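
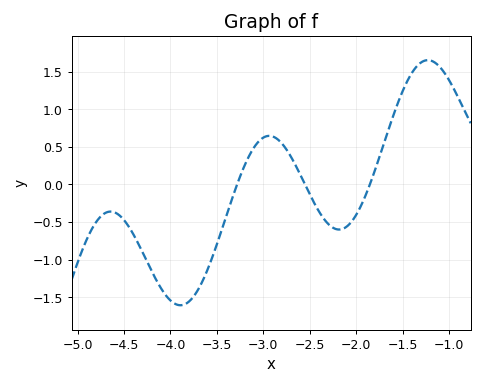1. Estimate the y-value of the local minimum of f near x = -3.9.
-1.61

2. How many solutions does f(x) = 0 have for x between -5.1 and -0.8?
3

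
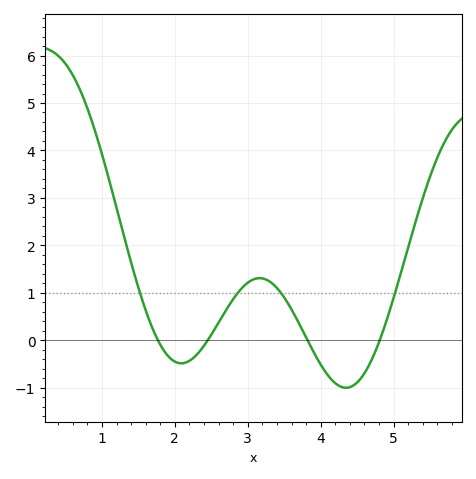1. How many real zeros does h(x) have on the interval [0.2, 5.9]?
4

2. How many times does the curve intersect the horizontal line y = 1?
4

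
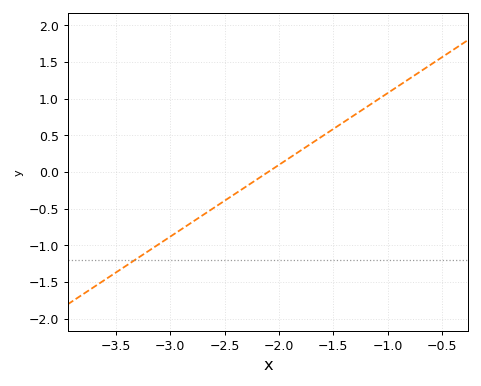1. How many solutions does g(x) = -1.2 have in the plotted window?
1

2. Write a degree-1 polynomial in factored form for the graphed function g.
y = 0.98(x + 2.1)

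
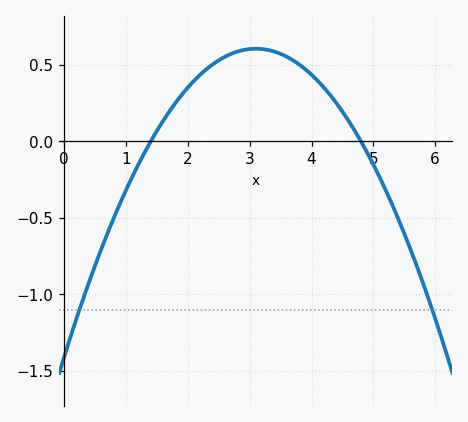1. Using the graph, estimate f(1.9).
0.3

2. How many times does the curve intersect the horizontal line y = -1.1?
2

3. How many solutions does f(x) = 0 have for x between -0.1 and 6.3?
2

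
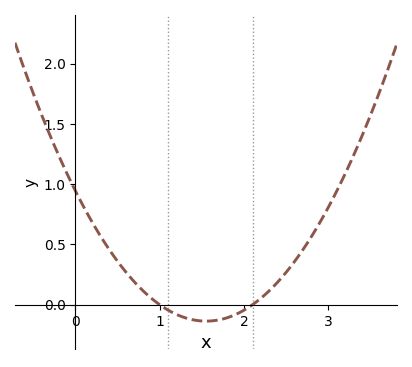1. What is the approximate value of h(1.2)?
-0.081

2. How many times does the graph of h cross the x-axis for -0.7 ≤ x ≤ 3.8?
2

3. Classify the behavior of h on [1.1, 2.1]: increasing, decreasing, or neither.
neither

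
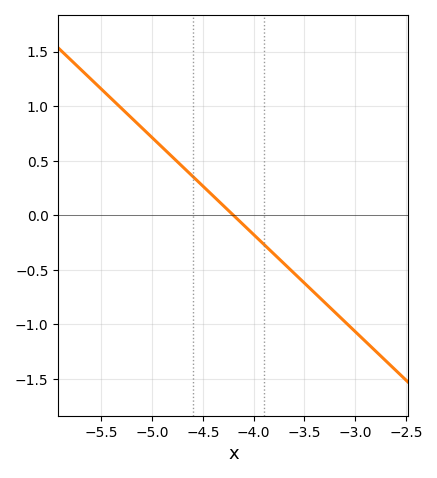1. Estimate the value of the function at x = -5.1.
0.801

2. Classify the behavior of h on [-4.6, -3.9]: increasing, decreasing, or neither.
decreasing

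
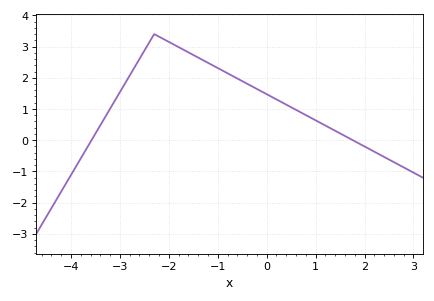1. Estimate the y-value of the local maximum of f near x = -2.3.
3.4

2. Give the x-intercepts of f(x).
-3.58, 1.76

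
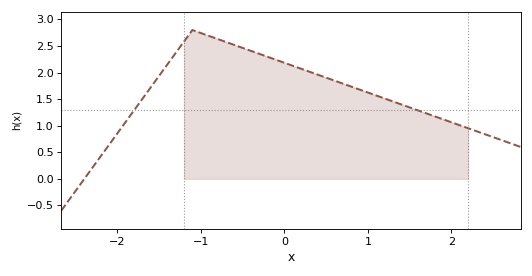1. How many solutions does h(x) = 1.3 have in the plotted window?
2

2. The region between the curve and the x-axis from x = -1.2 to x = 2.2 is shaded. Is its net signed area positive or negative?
positive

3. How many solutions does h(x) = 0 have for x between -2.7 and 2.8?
1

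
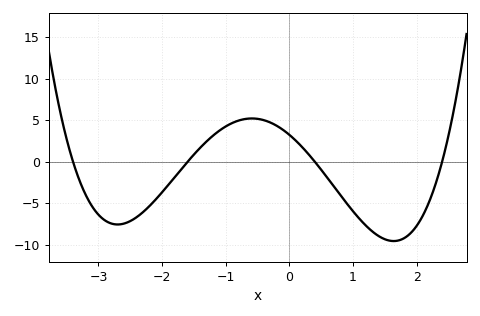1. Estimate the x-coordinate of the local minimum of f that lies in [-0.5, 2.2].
1.64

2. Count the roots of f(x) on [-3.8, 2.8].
4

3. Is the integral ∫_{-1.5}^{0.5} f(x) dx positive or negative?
positive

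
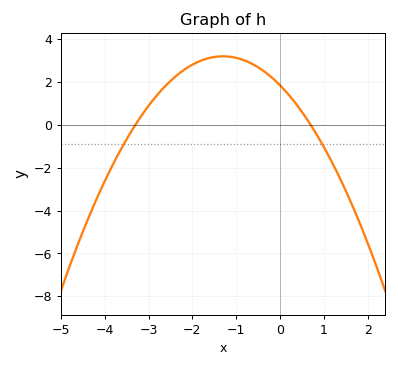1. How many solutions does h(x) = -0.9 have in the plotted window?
2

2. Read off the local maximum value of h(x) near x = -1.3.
3.2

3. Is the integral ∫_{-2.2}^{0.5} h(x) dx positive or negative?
positive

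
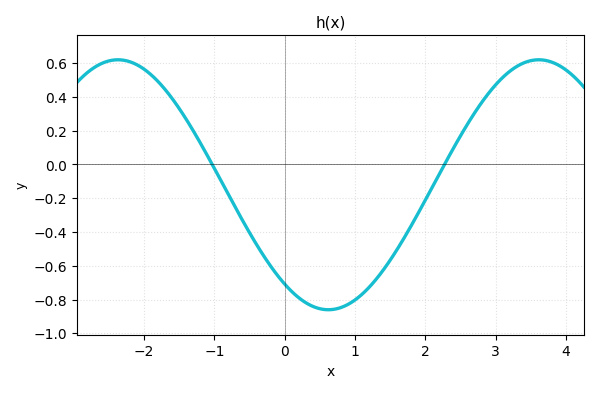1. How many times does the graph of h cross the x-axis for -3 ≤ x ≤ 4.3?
2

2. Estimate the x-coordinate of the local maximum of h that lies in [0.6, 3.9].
3.6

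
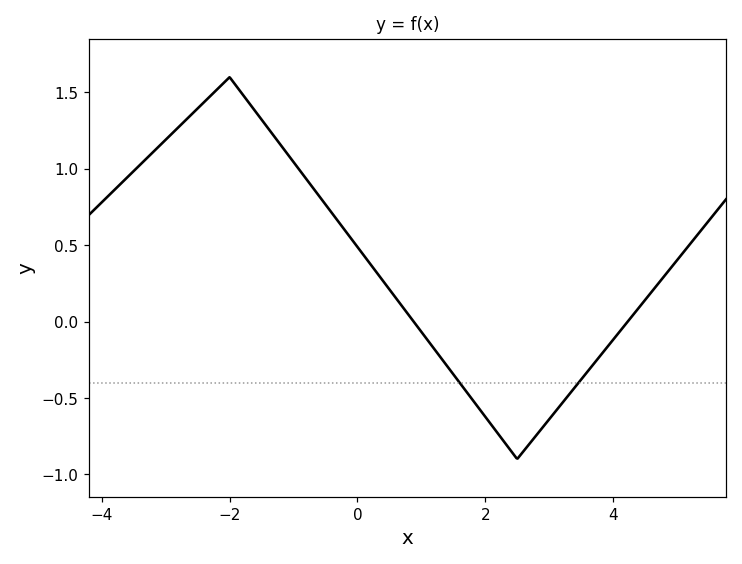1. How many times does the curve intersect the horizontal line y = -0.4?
2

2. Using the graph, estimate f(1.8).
-0.511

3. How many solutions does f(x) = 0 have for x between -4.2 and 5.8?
2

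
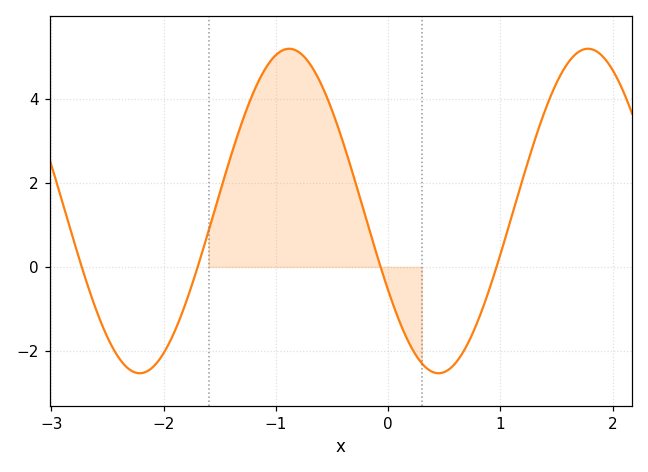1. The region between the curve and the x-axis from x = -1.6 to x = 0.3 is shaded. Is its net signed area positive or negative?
positive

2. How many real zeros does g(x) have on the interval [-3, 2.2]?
4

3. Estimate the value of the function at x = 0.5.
-2.5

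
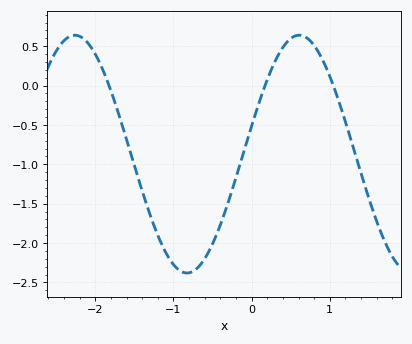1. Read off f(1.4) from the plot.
-1.12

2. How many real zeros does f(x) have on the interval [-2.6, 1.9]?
3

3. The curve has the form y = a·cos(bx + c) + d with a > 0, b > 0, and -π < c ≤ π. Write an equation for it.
y = 1.51cos(2.19x - 1.33) - 0.87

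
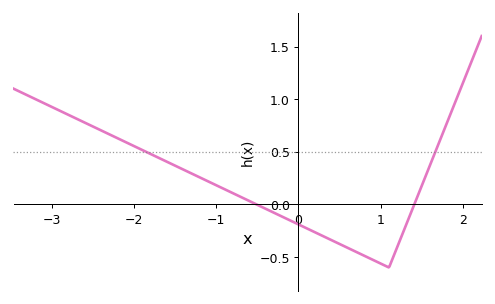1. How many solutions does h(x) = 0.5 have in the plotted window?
2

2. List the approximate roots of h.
-0.5, 1.4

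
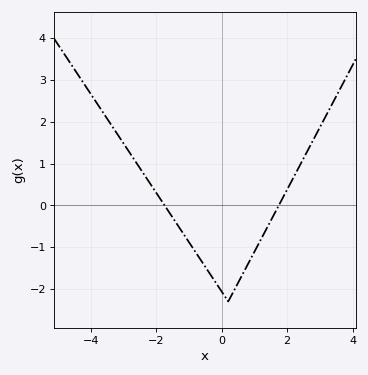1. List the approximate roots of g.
-1.75, 1.75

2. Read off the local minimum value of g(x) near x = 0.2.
-2.3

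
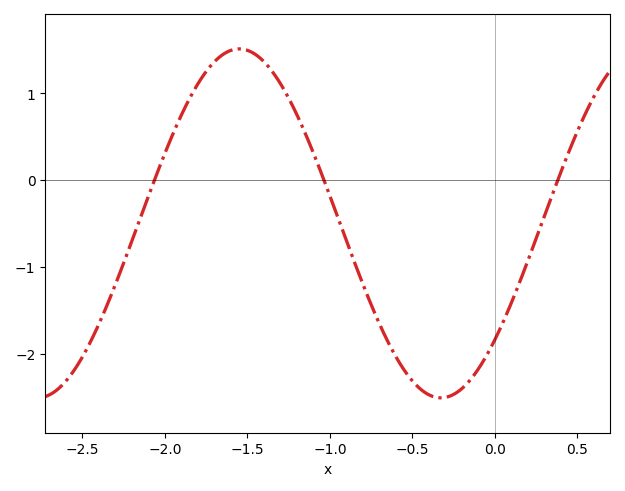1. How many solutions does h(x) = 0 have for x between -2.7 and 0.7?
3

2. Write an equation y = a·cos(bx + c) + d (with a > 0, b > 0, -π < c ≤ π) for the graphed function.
y = 2.01cos(2.57x - 2.3) - 0.5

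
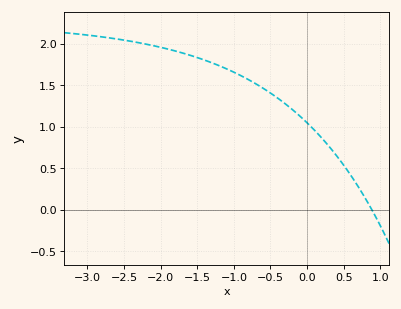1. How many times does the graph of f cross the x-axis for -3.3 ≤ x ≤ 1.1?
1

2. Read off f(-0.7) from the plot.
1.5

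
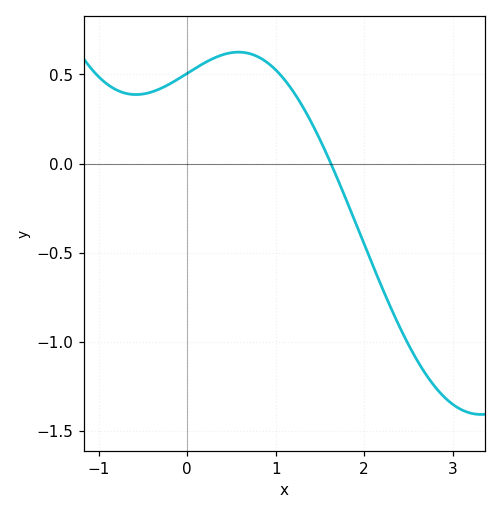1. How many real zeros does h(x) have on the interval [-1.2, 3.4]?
1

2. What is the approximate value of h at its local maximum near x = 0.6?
0.625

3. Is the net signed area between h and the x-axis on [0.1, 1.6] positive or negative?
positive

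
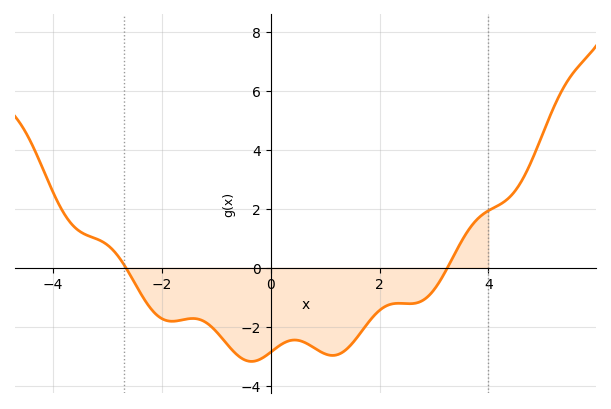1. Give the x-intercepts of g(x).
-2.6, 3.2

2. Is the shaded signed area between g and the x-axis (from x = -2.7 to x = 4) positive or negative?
negative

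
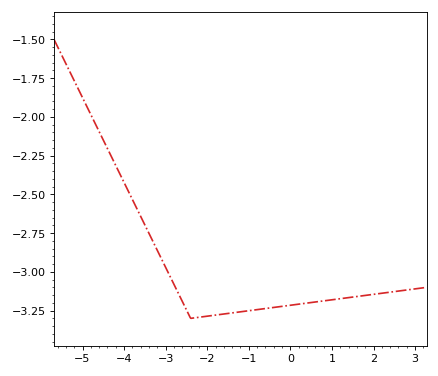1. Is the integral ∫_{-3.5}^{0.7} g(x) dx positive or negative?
negative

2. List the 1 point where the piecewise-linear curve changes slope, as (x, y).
(-2.4, -3.3)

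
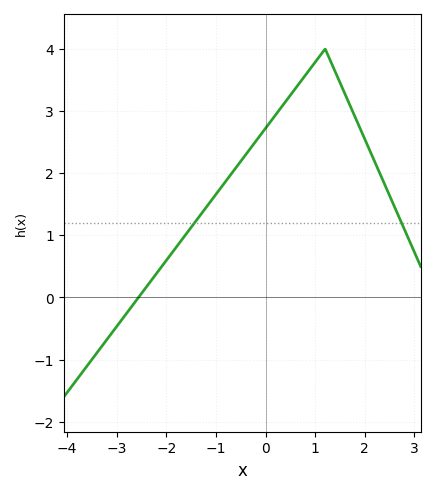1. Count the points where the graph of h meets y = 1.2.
2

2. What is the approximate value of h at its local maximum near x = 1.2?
4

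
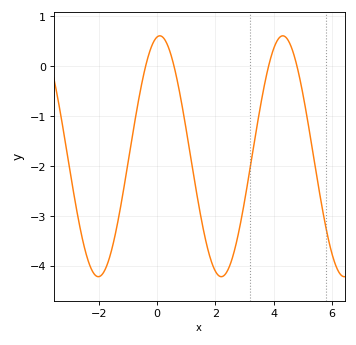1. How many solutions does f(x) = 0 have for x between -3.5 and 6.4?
4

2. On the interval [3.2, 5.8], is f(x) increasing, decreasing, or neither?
neither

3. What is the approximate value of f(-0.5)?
-0.3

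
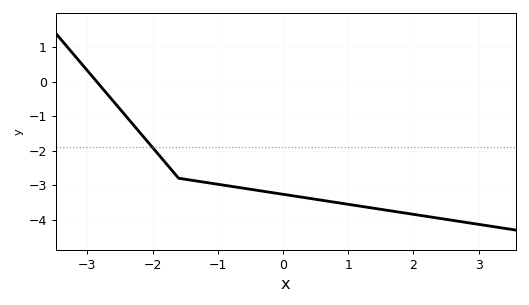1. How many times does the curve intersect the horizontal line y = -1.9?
1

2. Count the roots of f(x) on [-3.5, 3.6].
1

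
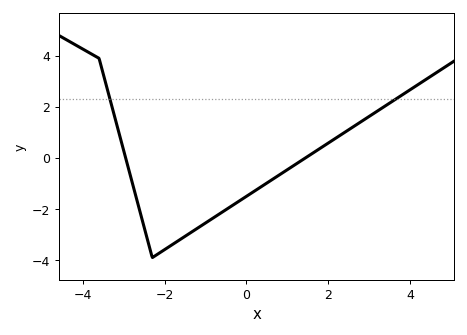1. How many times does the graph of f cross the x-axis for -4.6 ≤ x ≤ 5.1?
2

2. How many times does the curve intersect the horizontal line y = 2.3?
2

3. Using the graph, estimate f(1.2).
-0.2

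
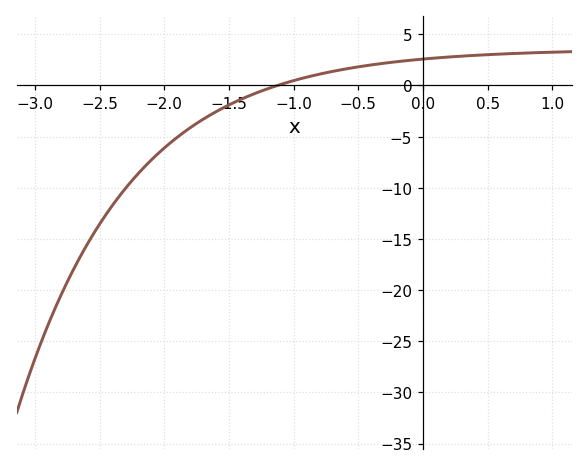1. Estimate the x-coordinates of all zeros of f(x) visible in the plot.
-1.13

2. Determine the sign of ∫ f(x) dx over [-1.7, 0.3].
positive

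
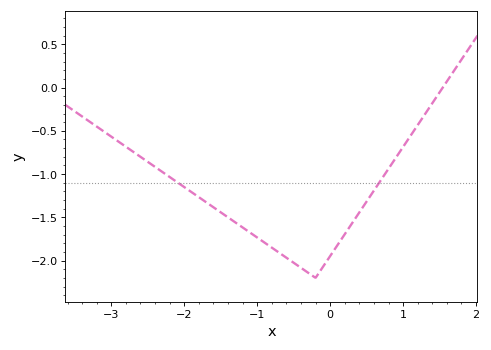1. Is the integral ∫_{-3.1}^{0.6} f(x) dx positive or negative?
negative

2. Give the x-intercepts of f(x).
1.54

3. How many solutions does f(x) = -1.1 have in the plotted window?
2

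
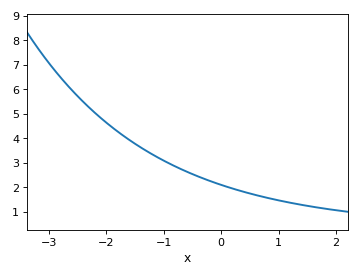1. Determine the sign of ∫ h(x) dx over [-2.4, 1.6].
positive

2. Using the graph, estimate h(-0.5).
2.5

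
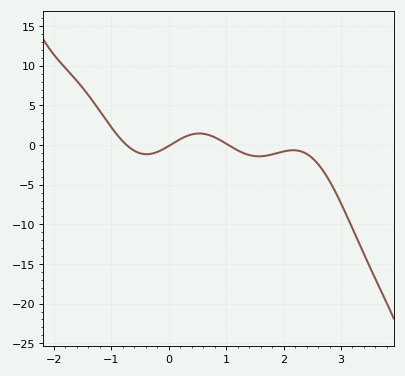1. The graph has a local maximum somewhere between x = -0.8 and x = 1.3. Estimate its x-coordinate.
0.533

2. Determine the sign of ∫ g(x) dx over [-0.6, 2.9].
negative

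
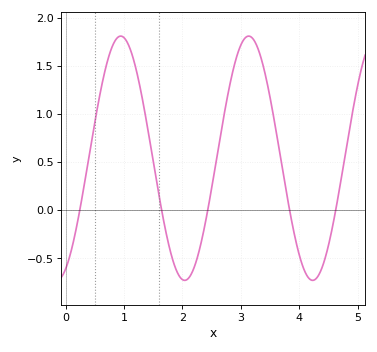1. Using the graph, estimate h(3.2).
1.79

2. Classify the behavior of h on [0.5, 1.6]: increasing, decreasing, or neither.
neither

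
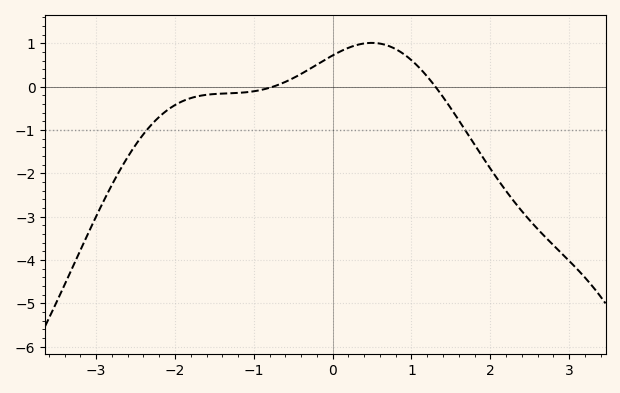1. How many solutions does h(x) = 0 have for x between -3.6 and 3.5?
2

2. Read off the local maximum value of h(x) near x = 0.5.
1.01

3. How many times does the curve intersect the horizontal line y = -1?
2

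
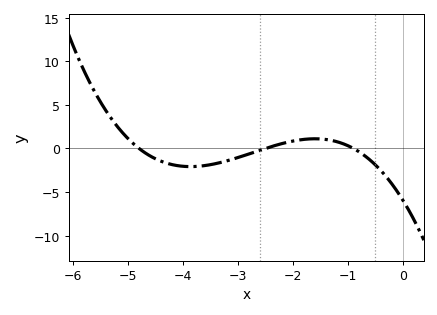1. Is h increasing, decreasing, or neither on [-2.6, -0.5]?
neither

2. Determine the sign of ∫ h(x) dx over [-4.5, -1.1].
negative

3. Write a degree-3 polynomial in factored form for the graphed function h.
y = -0.55(x + 4.8)(x + 2.5)(x + 0.9)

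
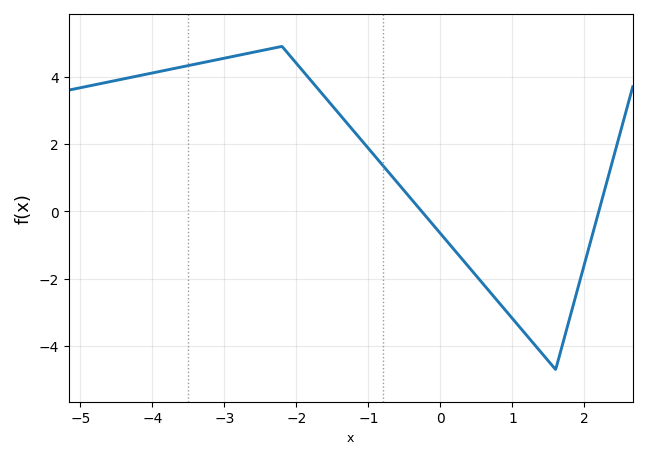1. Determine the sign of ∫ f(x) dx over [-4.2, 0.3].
positive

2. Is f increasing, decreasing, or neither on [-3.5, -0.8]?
neither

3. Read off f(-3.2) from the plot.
4.46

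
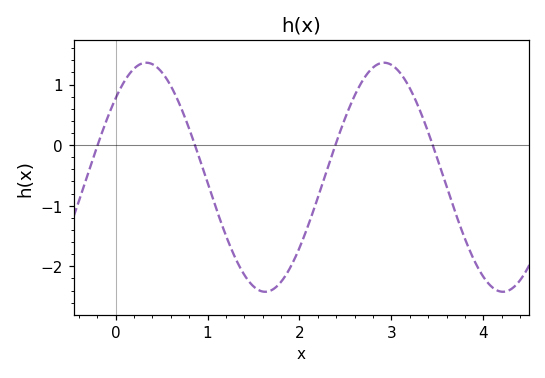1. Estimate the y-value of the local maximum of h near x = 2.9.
1.4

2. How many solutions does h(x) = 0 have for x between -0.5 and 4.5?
4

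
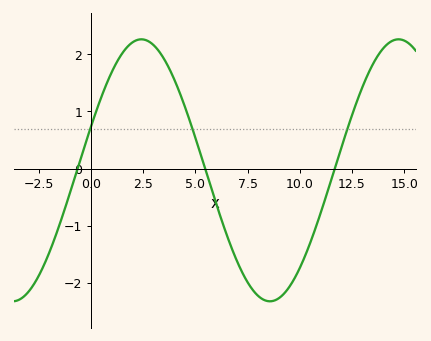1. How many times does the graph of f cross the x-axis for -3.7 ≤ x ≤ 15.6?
3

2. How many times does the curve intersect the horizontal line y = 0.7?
3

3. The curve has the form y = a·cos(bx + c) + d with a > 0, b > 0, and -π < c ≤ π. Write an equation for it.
y = 2.29cos(0.51x - 1.23) - 0.03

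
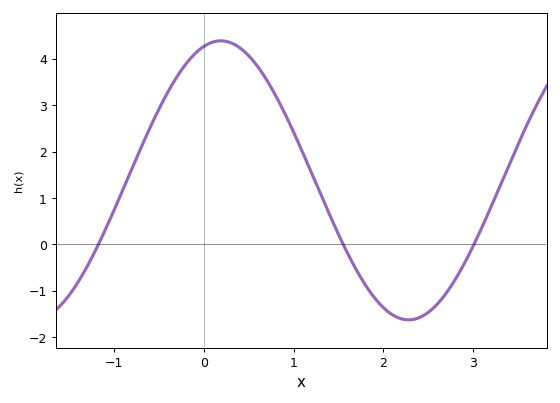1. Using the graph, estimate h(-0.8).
1.6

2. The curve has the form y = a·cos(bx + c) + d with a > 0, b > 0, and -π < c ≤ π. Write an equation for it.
y = 3.01cos(1.5x - 0.28) + 1.38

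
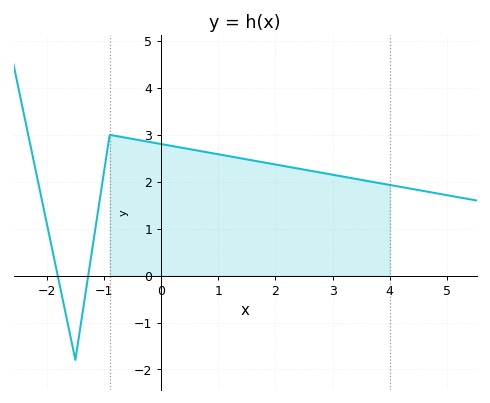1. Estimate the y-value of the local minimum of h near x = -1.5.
-1.8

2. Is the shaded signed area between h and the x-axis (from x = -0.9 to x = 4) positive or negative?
positive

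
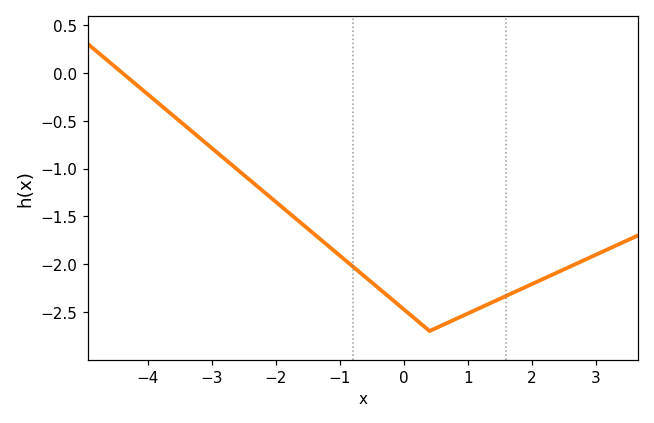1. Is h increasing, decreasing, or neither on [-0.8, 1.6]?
neither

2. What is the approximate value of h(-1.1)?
-1.86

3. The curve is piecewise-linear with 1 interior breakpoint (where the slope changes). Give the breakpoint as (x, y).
(0.4, -2.7)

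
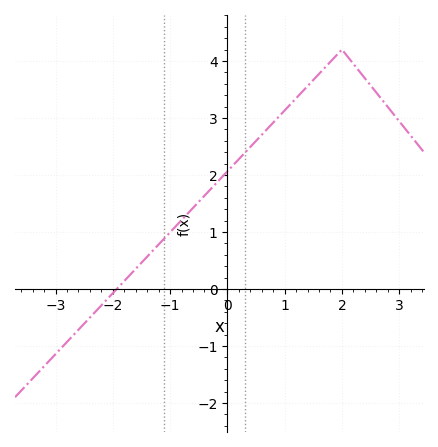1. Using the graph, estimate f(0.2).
2.3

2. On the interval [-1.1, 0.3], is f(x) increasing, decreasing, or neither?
increasing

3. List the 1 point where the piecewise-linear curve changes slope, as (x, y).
(2, 4.2)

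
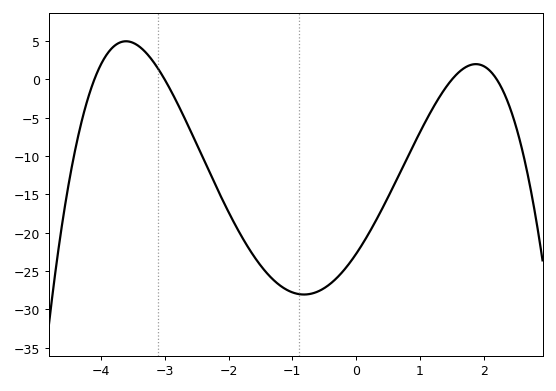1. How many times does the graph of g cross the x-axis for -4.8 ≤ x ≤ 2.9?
4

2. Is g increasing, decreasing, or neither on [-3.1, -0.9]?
decreasing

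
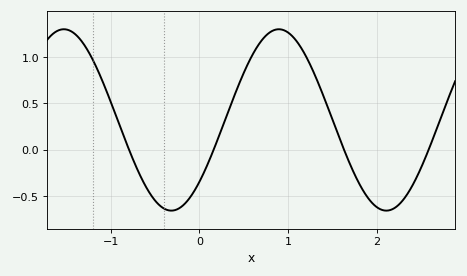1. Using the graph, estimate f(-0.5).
-0.552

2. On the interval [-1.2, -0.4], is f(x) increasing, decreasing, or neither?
decreasing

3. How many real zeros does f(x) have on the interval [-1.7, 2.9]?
4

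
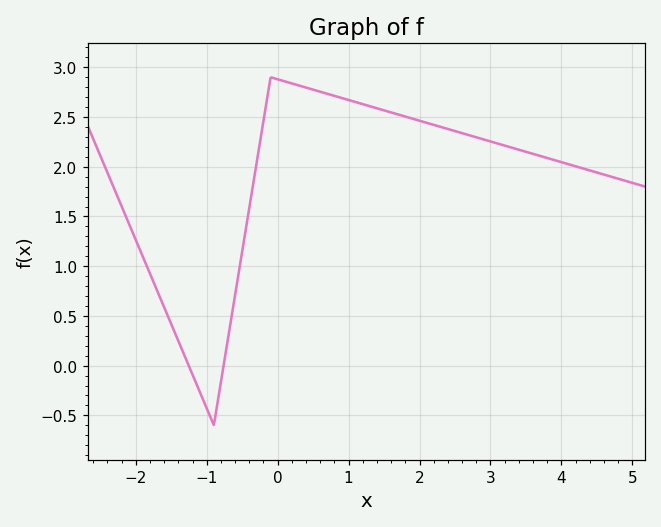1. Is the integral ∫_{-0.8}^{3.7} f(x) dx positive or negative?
positive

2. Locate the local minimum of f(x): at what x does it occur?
-1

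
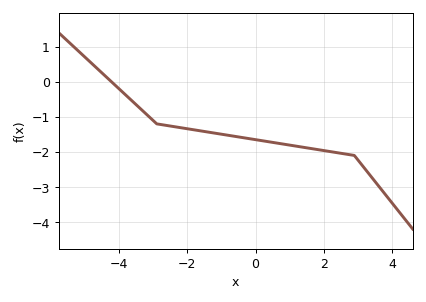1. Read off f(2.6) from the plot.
-2.1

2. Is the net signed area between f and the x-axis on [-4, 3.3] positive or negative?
negative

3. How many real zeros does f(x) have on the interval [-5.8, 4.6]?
1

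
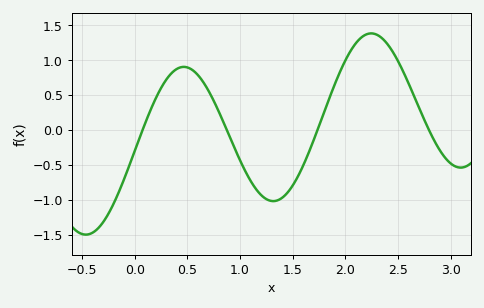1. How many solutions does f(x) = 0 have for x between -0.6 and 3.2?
4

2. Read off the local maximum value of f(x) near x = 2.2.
1.39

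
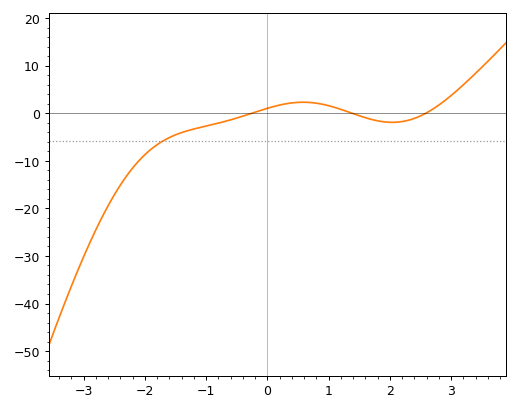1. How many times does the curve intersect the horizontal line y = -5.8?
1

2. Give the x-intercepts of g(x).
-0.3, 1.4, 2.6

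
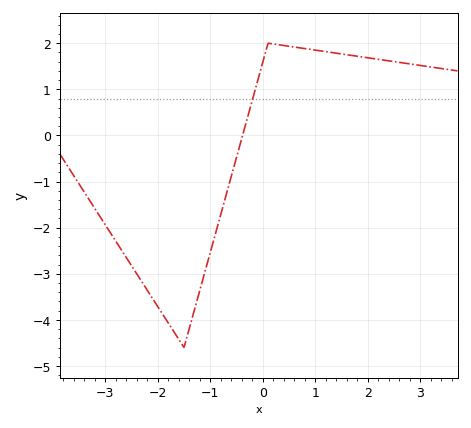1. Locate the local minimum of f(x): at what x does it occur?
-1.4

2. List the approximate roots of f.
-0.4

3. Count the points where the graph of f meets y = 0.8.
1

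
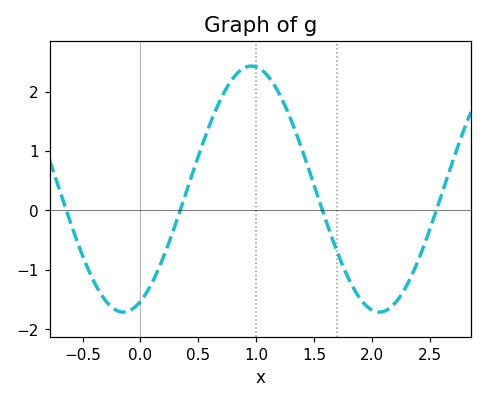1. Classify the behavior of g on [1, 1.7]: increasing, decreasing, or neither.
decreasing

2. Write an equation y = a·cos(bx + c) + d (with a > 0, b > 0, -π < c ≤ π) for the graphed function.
y = 2.07cos(2.8x - 2.7) + 0.36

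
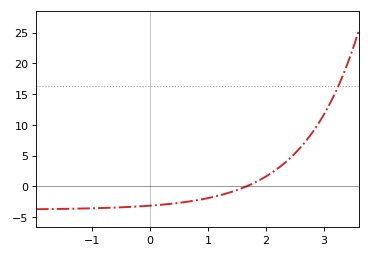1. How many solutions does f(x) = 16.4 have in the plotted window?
1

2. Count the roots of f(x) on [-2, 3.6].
1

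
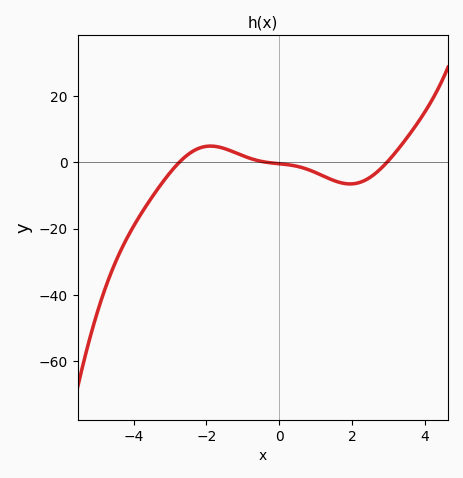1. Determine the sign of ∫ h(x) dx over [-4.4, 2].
negative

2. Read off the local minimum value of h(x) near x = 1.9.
-6.52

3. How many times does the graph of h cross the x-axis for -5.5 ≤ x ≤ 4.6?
3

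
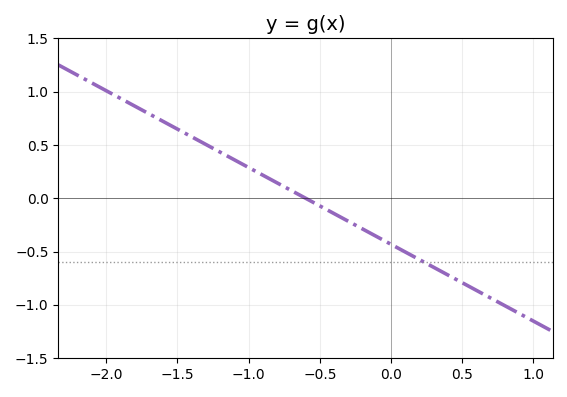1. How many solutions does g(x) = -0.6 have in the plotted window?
1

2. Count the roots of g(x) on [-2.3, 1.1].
1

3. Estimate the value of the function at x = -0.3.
-0.2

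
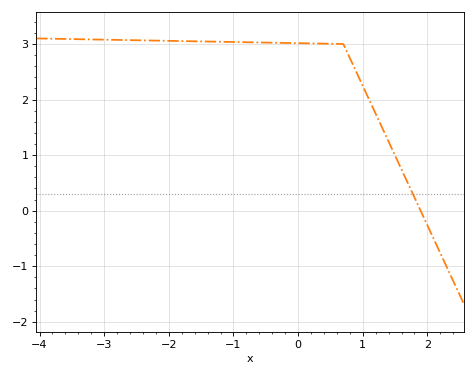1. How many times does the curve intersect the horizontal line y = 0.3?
1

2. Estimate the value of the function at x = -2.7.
3.07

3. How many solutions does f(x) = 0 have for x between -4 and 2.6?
1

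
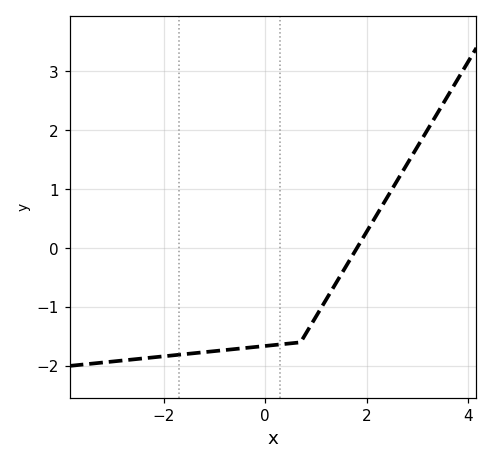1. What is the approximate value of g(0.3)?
-1.6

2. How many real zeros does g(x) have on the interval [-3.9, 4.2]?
1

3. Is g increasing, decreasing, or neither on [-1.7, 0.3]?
increasing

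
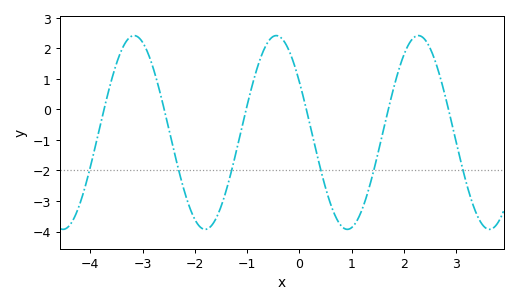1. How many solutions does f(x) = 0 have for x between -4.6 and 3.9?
6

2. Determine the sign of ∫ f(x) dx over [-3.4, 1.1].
negative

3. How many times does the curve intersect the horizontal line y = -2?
6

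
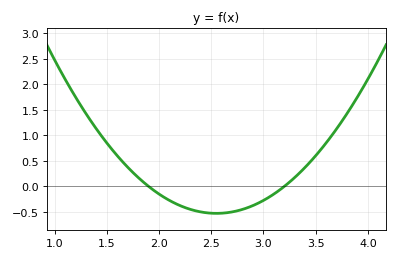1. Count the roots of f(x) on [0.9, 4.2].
2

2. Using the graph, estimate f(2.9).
-0.4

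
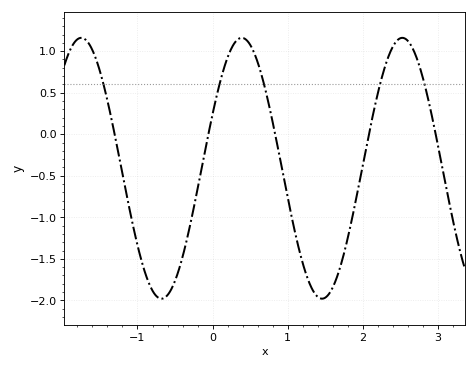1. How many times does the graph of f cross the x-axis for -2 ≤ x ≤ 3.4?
5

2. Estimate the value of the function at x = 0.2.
0.926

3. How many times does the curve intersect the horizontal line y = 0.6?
5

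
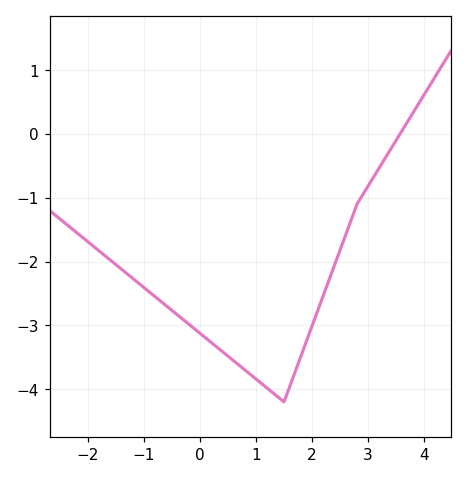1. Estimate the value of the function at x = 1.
-3.8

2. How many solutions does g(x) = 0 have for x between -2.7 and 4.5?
1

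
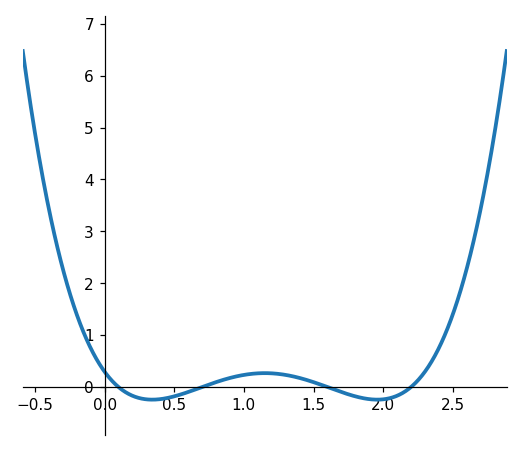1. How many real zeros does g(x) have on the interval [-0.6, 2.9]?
4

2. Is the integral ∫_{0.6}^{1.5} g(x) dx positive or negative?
positive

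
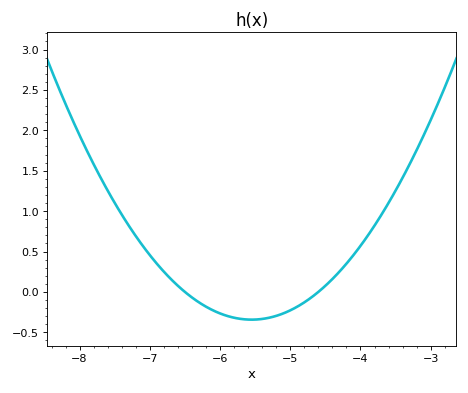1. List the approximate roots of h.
-6.5, -4.6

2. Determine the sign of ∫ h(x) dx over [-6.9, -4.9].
negative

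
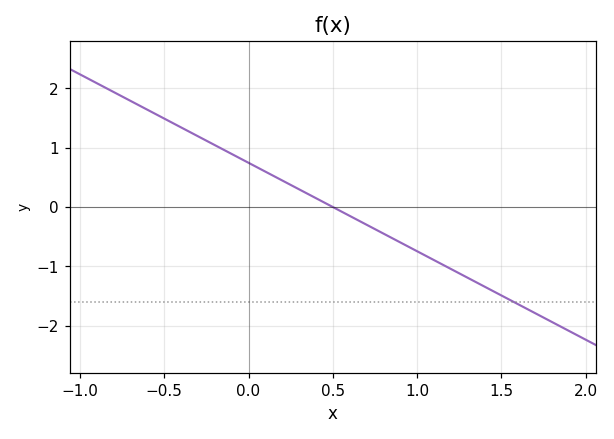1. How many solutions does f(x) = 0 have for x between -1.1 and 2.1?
1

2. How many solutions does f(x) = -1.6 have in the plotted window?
1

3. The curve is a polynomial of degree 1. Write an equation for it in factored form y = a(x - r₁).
y = -1.49(x - 0.5)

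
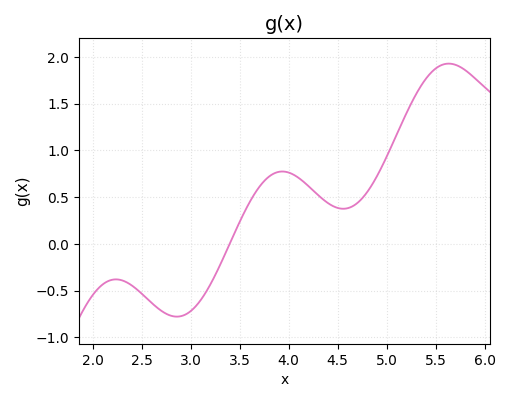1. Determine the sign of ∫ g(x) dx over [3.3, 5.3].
positive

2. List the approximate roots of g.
3.4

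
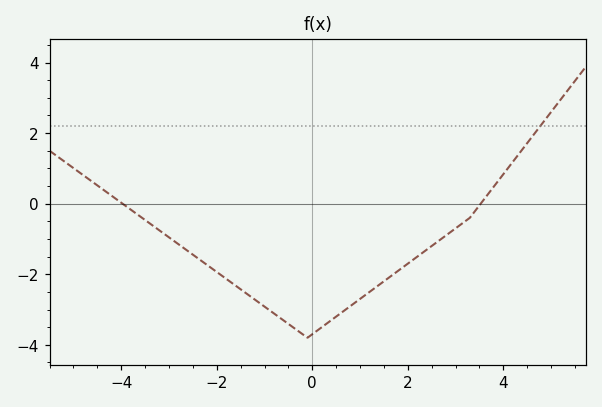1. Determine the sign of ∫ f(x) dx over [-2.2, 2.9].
negative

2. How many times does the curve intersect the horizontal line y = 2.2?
1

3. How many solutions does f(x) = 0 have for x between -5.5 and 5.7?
2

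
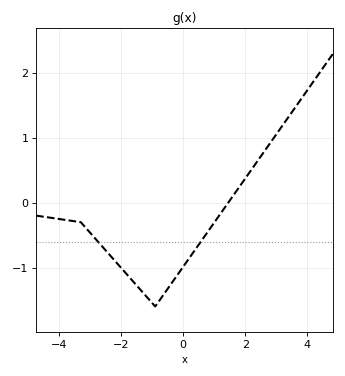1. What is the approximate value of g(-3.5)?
-0.3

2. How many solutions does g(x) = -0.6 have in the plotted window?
2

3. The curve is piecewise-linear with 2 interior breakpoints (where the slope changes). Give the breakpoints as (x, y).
(-3.3, -0.3); (-0.9, -1.6)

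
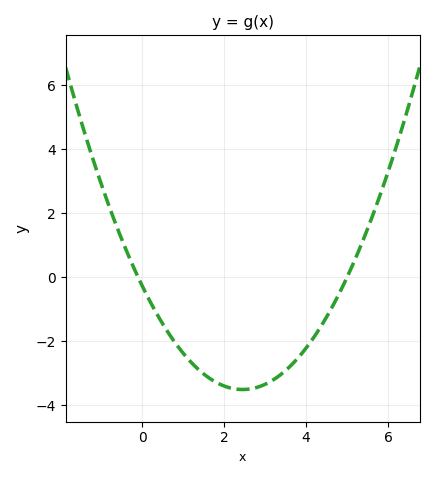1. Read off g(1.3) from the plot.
-2.8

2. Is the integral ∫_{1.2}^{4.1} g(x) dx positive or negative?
negative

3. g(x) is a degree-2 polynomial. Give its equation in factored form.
y = 0.54(x + 0.1)(x - 5)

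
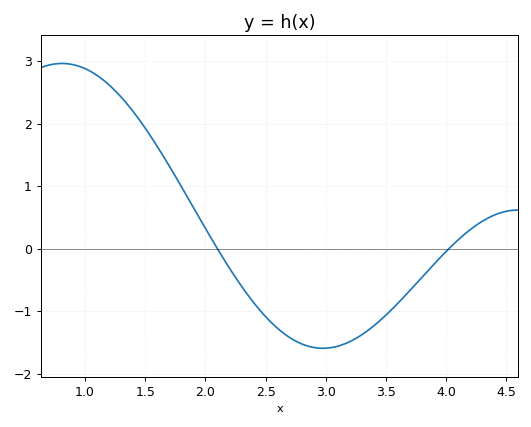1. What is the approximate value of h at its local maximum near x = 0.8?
3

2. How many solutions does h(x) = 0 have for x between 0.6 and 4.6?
2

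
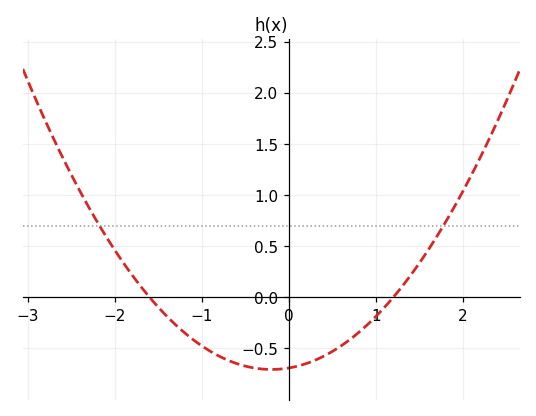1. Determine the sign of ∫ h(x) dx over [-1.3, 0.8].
negative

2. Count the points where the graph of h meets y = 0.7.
2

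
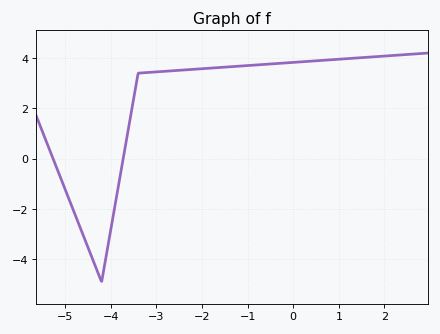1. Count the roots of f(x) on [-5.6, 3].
2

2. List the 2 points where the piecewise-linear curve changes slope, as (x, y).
(-4.2, -4.9); (-3.4, 3.4)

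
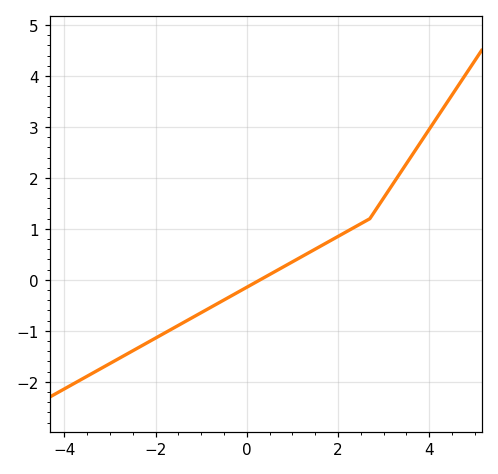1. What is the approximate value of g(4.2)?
3.22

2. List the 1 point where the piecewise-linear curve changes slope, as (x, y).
(2.7, 1.2)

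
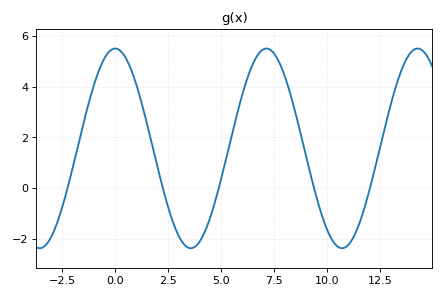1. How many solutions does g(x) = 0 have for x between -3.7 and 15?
5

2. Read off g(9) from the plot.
1.4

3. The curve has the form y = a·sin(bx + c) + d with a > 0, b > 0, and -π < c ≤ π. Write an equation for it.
y = 3.93sin(0.88x + 1.6) + 1.57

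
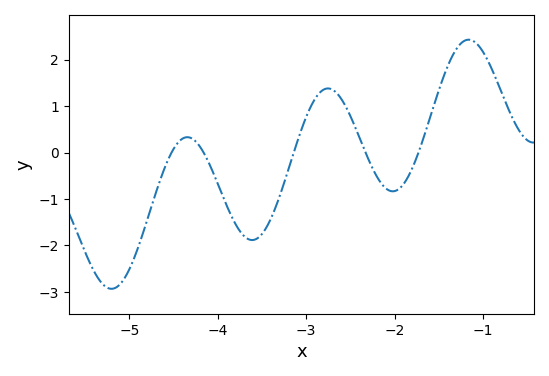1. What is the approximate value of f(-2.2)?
-0.516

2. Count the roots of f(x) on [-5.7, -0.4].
5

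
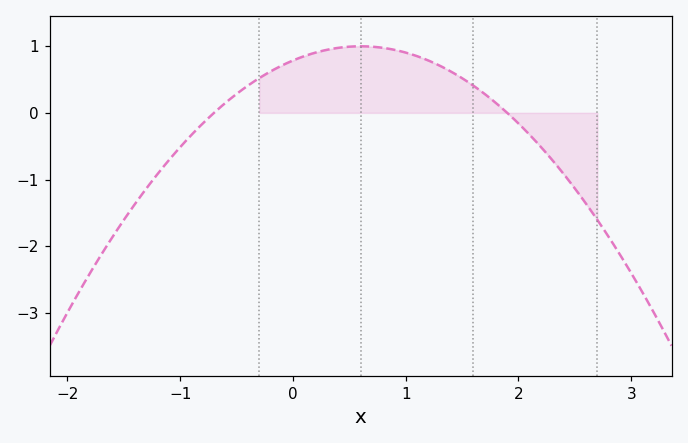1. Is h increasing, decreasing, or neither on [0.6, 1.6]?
decreasing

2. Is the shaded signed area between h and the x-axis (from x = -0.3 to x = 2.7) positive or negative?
positive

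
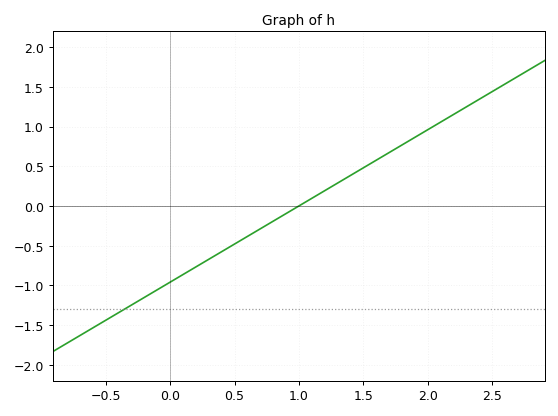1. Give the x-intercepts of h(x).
1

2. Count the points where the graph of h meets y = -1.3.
1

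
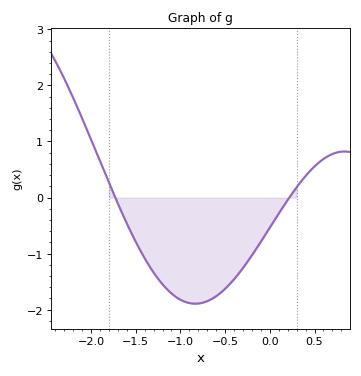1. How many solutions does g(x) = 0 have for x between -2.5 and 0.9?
2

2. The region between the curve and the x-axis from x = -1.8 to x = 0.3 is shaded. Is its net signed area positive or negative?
negative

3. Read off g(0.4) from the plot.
0.385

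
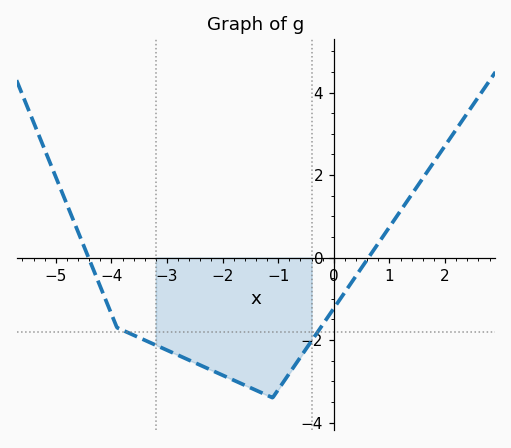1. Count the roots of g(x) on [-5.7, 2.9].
2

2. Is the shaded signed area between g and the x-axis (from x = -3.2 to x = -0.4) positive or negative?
negative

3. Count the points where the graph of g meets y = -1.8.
2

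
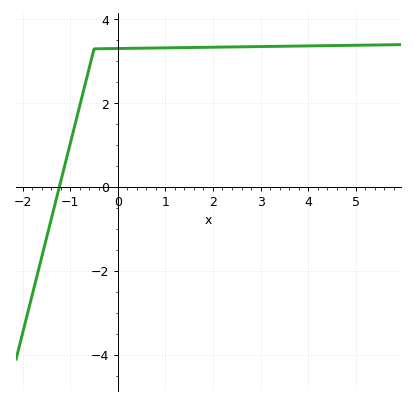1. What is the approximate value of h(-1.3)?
-0.313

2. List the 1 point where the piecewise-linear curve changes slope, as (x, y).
(-0.5, 3.3)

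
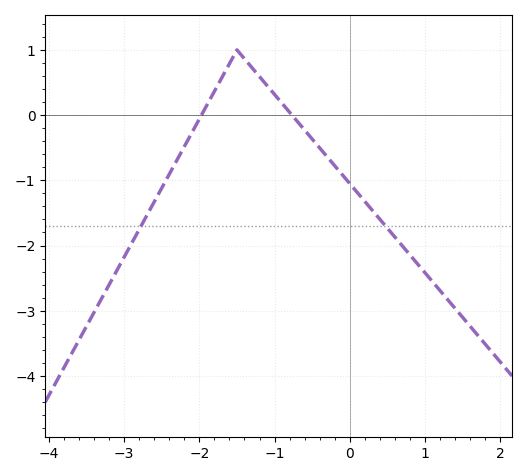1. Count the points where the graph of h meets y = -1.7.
2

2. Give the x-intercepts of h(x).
-2, -0.8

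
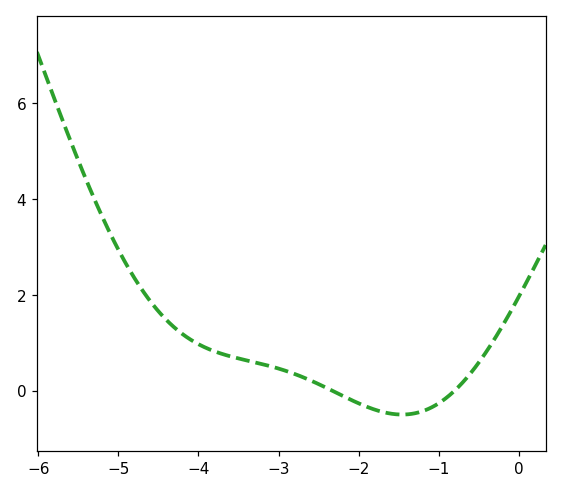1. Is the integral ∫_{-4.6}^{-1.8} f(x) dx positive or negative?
positive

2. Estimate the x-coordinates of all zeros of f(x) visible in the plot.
-2.3, -0.8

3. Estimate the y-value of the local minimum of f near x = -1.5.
-0.4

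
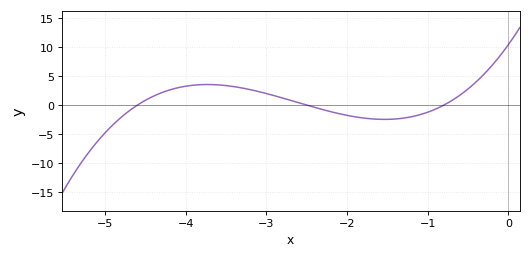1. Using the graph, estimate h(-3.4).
3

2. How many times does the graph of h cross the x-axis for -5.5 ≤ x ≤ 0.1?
3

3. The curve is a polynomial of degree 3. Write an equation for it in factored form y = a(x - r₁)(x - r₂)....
y = 1.13(x + 4.6)(x + 2.5)(x + 0.8)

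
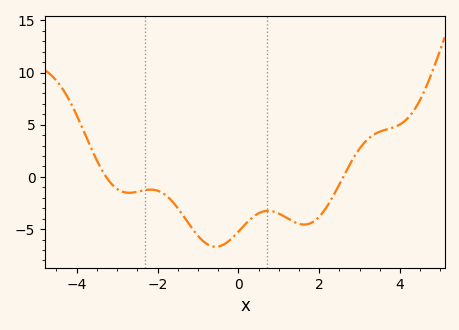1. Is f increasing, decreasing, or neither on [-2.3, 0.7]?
neither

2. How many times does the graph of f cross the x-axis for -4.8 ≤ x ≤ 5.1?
2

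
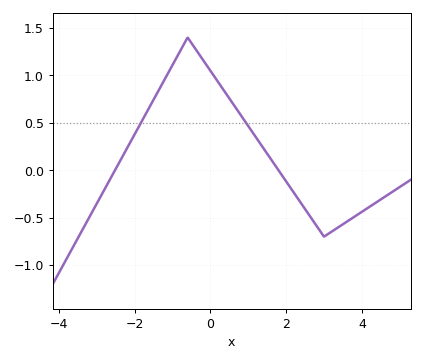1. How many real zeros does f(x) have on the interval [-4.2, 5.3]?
2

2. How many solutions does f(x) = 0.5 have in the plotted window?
2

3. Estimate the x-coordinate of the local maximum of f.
-0.6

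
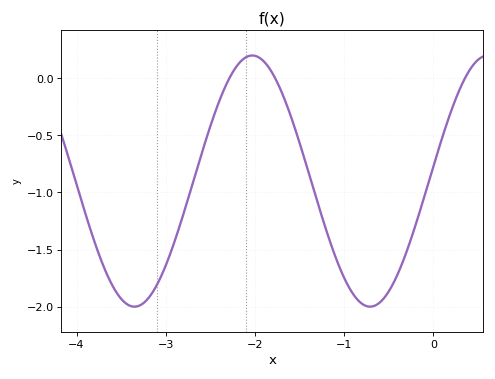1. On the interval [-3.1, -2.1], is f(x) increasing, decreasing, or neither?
increasing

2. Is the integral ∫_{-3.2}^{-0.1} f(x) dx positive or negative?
negative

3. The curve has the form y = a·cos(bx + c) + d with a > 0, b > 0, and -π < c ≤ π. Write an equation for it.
y = 1.1cos(2.38x - 1.45) - 0.9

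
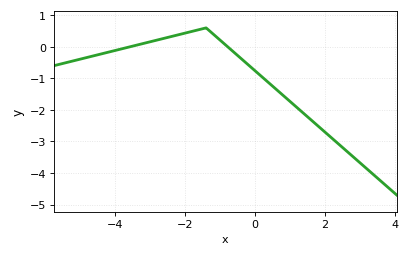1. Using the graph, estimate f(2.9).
-3.58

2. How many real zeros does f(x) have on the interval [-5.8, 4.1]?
2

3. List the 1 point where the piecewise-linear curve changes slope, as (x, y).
(-1.4, 0.6)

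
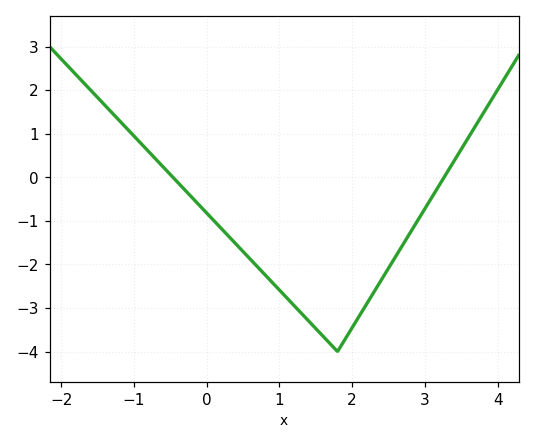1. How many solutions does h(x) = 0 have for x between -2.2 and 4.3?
2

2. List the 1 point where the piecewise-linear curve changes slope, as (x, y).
(1.8, -4)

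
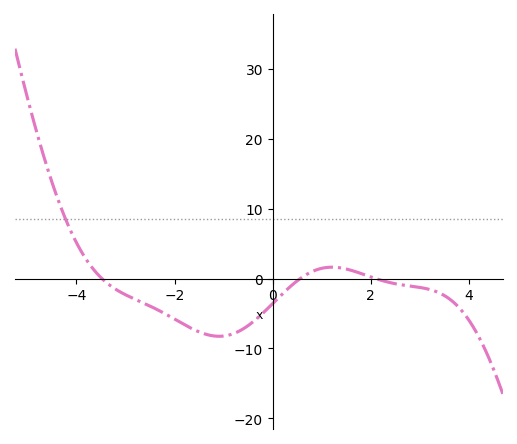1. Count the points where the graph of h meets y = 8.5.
1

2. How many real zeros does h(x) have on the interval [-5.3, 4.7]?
3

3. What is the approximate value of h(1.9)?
0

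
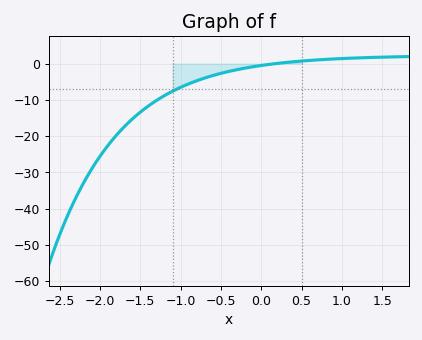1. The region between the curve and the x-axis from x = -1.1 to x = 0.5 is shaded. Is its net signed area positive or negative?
negative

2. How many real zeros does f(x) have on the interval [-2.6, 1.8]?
1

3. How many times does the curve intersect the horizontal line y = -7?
1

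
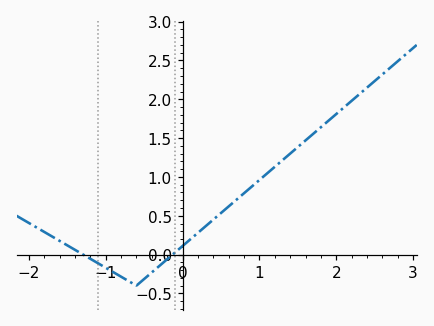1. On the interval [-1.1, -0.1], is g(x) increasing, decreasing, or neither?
neither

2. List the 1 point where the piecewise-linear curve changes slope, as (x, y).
(-0.6, -0.4)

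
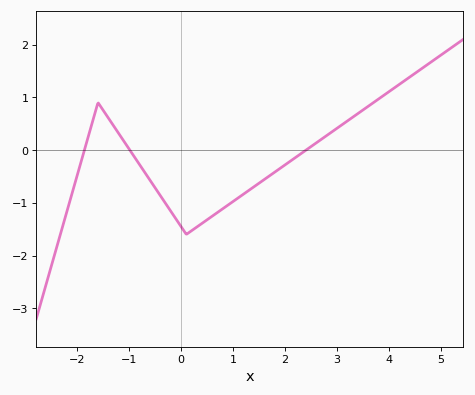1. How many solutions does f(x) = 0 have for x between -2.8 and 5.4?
3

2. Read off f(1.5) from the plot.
-0.6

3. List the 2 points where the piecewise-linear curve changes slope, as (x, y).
(-1.6, 0.9); (0.1, -1.6)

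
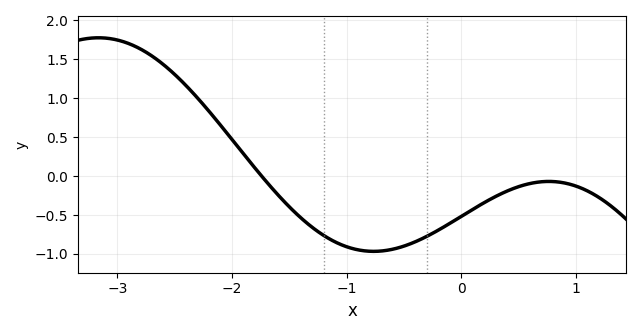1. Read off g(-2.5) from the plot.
1.31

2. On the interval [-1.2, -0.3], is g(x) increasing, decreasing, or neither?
neither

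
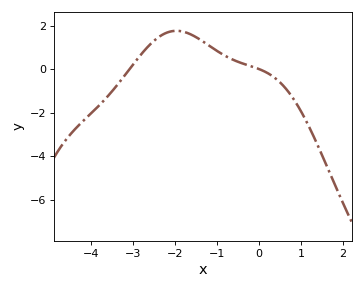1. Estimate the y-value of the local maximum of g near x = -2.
1.76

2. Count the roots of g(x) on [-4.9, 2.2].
2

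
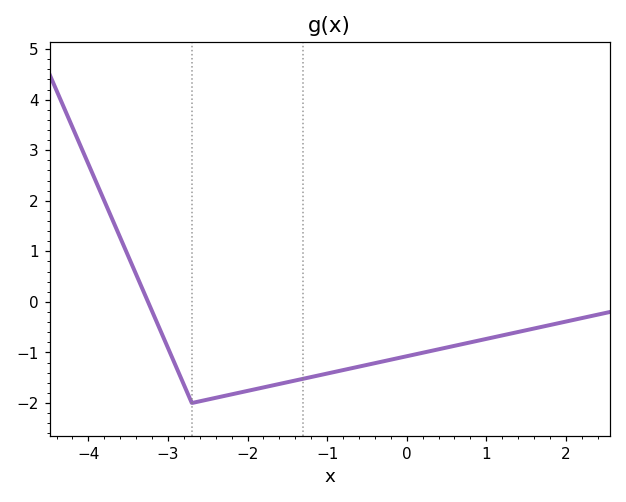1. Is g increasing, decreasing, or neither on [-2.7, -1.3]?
increasing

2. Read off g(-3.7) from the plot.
1.6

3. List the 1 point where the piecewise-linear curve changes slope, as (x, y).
(-2.7, -2)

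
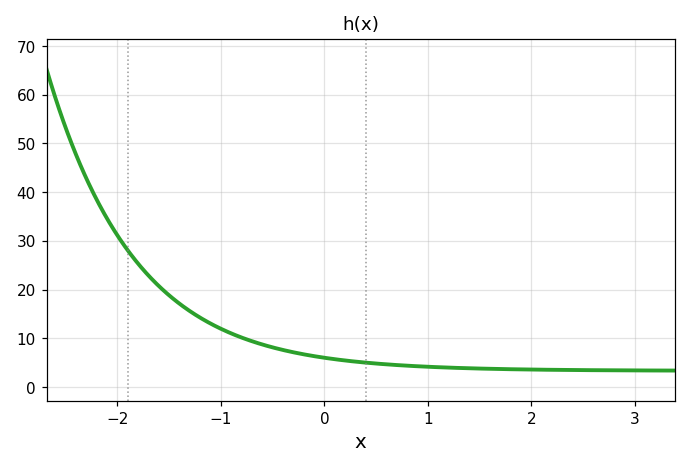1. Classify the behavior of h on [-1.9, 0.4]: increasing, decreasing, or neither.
decreasing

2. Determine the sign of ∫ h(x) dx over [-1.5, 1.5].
positive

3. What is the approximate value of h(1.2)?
4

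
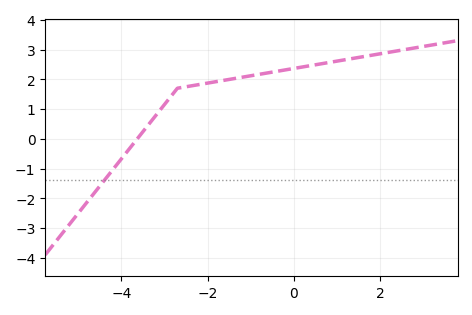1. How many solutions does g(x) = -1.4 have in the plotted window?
1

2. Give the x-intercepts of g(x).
-3.6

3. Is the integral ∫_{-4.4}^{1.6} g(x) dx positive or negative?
positive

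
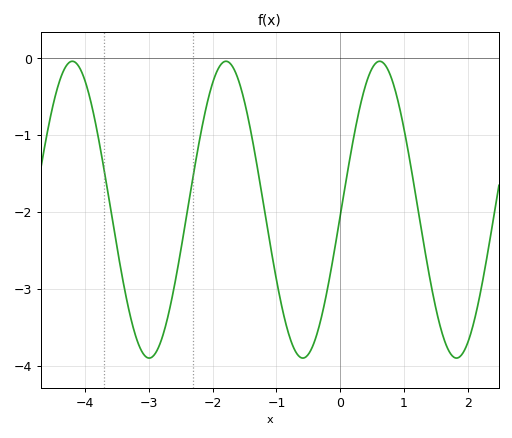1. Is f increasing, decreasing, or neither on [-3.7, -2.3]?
neither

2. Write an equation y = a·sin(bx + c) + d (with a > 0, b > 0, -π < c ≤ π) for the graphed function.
y = 1.93sin(2.6x - 0.04) - 1.97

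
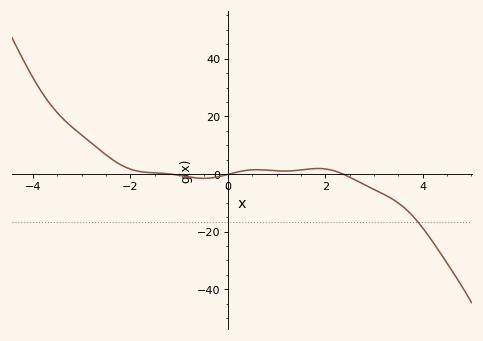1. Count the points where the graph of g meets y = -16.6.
1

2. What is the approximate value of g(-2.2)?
3.17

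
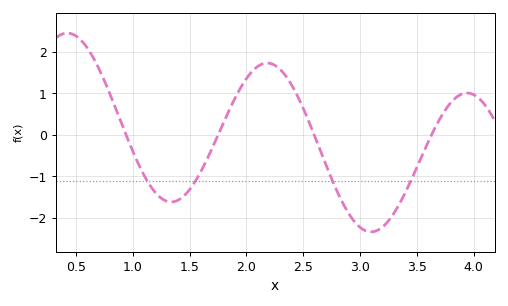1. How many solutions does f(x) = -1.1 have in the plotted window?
4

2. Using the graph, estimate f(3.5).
-0.788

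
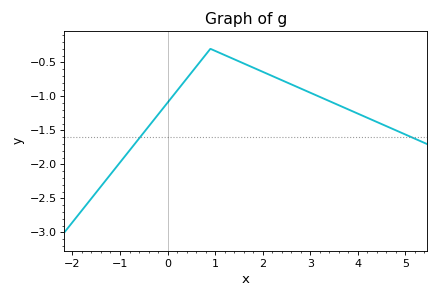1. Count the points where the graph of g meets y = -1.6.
2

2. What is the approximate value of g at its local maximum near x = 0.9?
-0.301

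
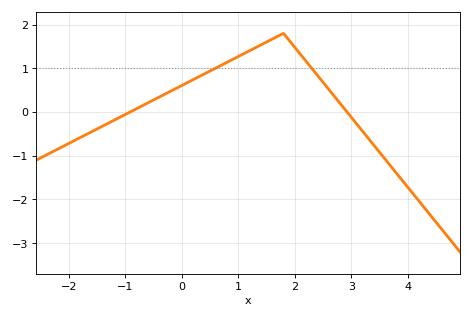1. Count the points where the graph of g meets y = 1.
2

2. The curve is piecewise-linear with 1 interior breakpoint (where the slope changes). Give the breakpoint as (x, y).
(1.8, 1.8)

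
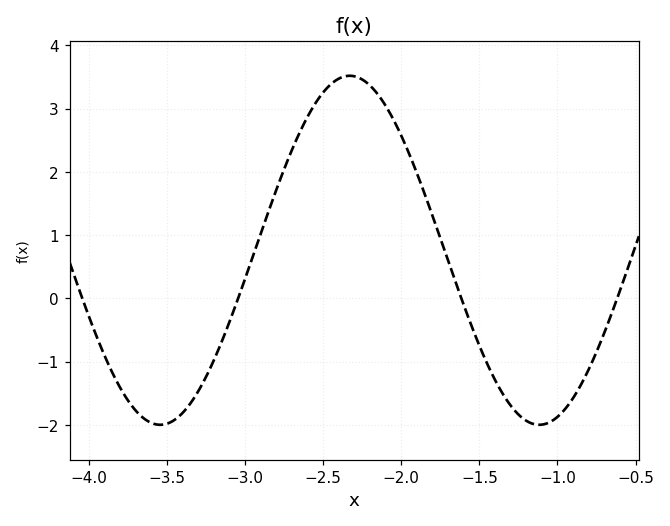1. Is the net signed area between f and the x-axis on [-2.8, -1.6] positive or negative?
positive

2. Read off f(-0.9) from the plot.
-1.58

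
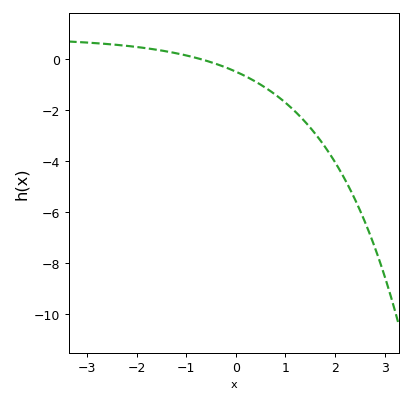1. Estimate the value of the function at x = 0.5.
-1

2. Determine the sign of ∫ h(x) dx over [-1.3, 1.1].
negative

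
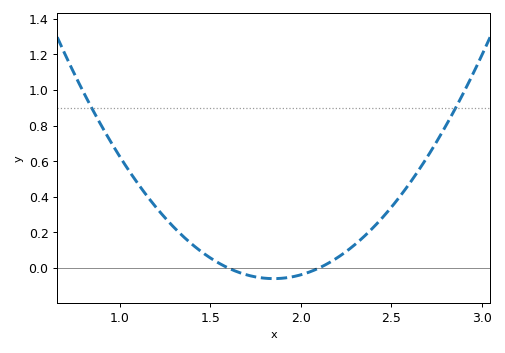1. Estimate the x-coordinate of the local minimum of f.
1.85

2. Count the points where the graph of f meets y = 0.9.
2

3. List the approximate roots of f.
1.6, 2.1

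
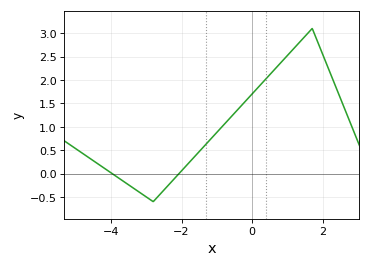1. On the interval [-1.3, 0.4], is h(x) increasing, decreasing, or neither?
increasing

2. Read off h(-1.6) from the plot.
0.4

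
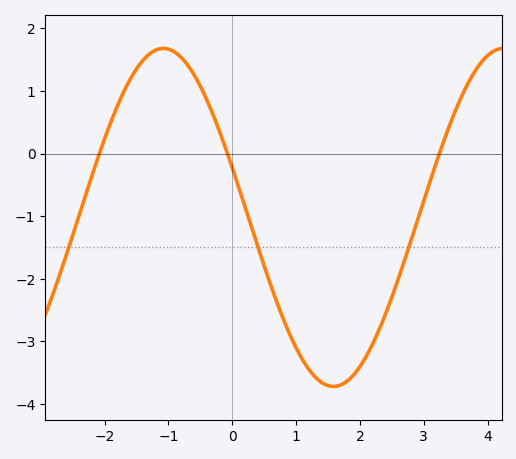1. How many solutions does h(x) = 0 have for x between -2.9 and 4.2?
3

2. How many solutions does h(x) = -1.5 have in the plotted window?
3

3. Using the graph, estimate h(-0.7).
1.4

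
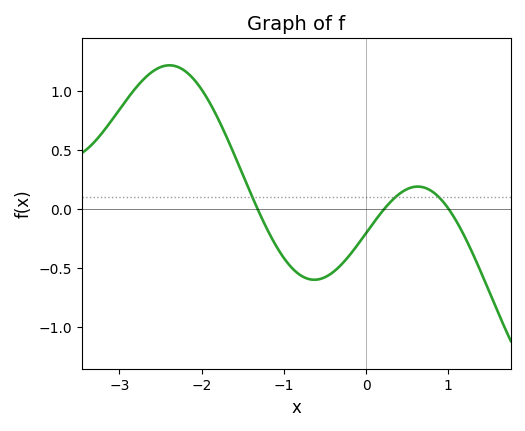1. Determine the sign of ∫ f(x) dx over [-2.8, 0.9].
positive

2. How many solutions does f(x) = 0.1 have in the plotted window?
3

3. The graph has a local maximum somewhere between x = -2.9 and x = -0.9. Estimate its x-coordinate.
-2.39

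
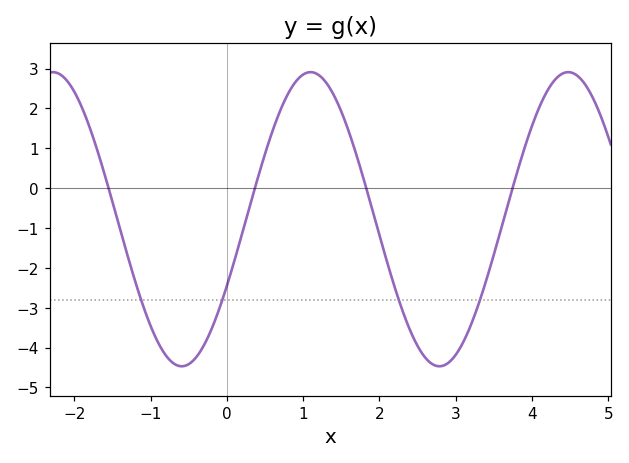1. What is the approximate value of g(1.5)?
1.9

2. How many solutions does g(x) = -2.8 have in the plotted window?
4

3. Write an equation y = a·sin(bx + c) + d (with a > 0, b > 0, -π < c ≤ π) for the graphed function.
y = 3.69sin(1.9x - 0.47) - 0.78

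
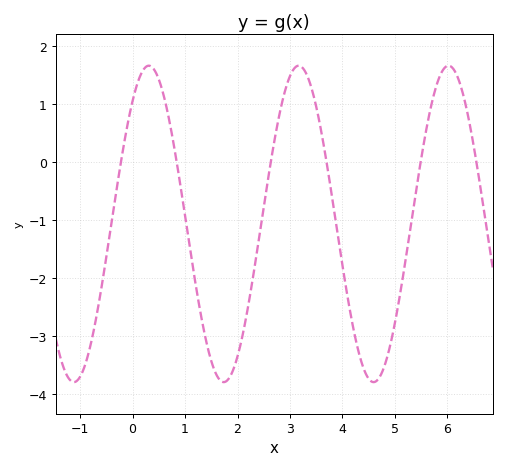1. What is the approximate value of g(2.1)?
-3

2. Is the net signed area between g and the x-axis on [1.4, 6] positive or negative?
negative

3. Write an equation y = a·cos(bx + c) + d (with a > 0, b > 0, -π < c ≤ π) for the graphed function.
y = 2.73cos(2.2x - 0.68) - 1.07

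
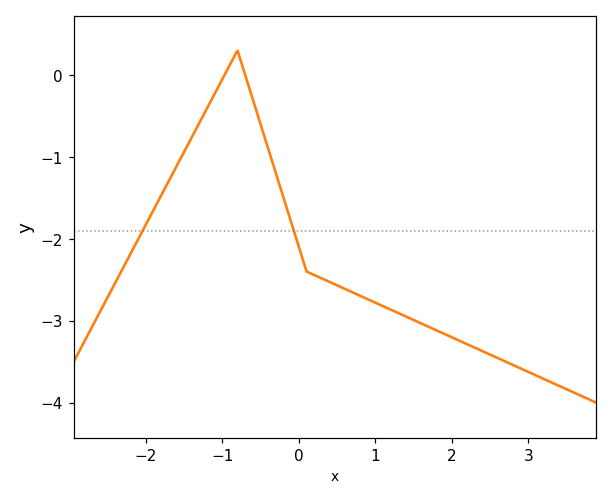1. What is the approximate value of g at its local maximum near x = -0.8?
0.3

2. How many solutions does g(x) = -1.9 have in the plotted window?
2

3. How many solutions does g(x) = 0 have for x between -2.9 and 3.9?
2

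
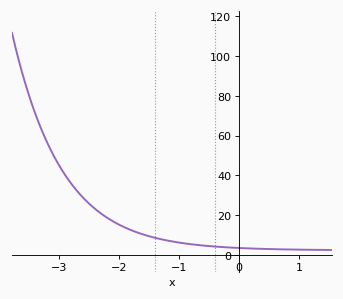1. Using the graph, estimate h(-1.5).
9.37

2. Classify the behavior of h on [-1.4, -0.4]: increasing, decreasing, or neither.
decreasing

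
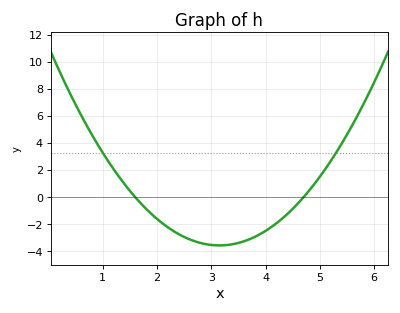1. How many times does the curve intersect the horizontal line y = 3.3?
2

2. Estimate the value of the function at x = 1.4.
1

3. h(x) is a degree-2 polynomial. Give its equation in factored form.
y = 1.48(x - 1.6)(x - 4.7)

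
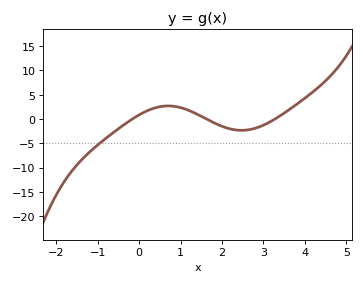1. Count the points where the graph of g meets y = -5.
1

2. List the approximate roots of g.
-0.2, 1.6, 3.3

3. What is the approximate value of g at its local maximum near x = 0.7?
2.5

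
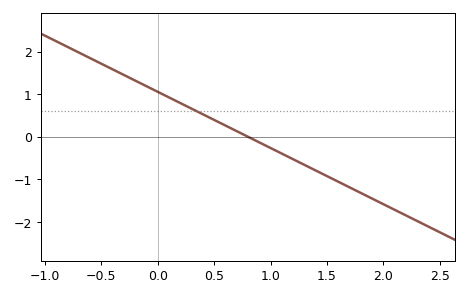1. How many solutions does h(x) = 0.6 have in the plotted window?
1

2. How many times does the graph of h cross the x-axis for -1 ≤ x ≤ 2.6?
1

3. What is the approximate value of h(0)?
1.1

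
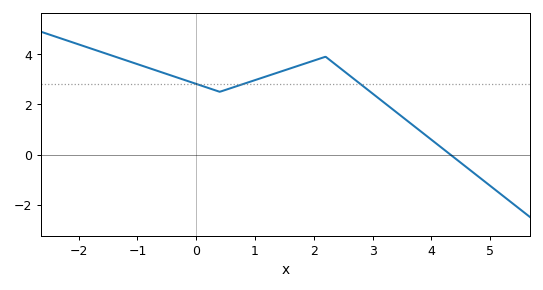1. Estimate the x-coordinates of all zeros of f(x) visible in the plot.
4.4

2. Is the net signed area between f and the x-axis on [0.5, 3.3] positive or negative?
positive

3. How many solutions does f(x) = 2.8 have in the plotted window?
3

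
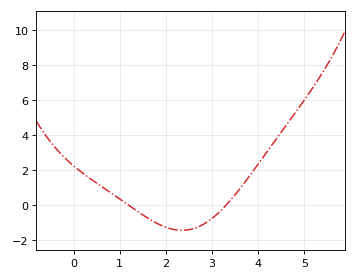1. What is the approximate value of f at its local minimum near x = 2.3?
-1.4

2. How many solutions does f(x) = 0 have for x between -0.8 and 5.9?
2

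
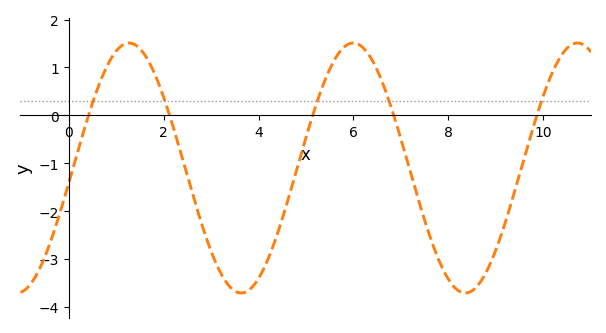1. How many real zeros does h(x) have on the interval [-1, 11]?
5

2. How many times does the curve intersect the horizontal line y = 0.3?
5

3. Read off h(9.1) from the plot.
-2.5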